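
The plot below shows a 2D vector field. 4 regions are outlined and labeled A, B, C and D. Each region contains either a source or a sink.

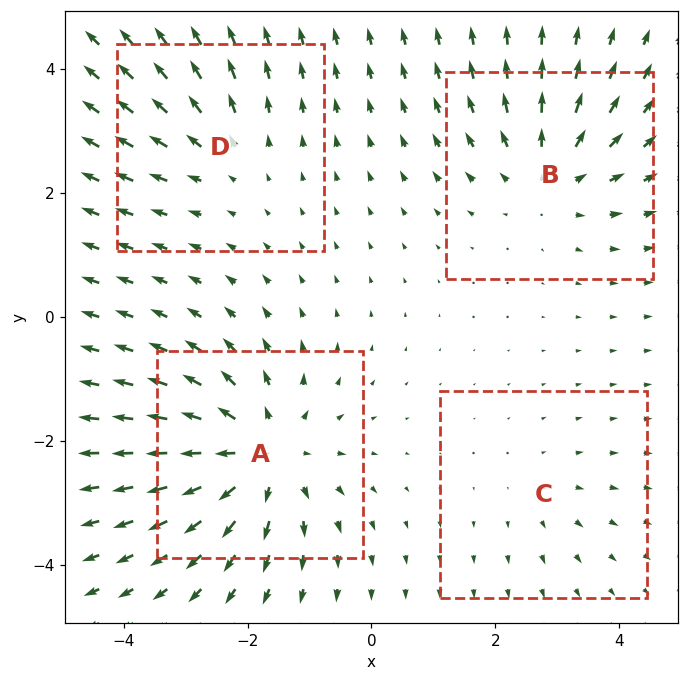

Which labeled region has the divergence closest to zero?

Divergence at each region's feature centre — A: about +6, B: about +4, C: about +2, D: about +3. Region C is closest to zero.

C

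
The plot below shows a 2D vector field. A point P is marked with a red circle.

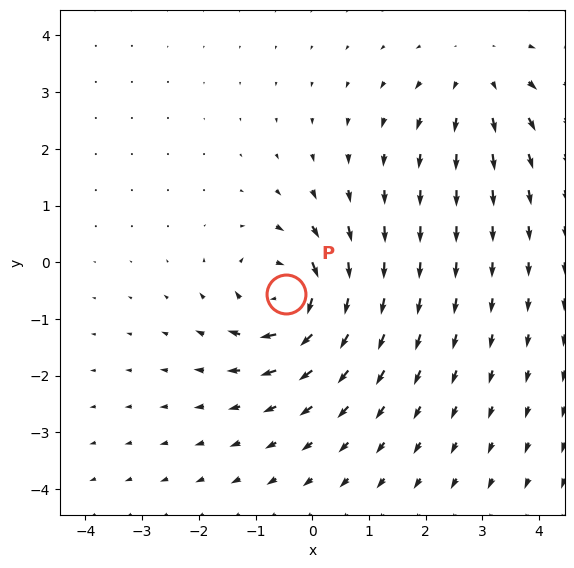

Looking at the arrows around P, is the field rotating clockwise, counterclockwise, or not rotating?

Near P at (-0.5, -0.6) the arrows circulate clockwise. The curl (z-component) there is about -7; negative curl means clockwise rotation.

clockwise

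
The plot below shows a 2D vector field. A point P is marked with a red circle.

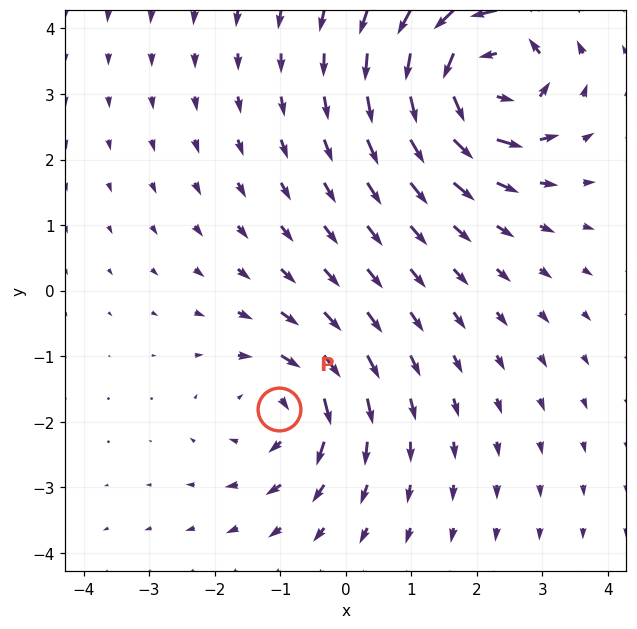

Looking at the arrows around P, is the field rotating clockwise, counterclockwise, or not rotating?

clockwise

Near P at (-1.0, -1.8) the arrows circulate clockwise. The curl (z-component) there is about -3; negative curl means clockwise rotation.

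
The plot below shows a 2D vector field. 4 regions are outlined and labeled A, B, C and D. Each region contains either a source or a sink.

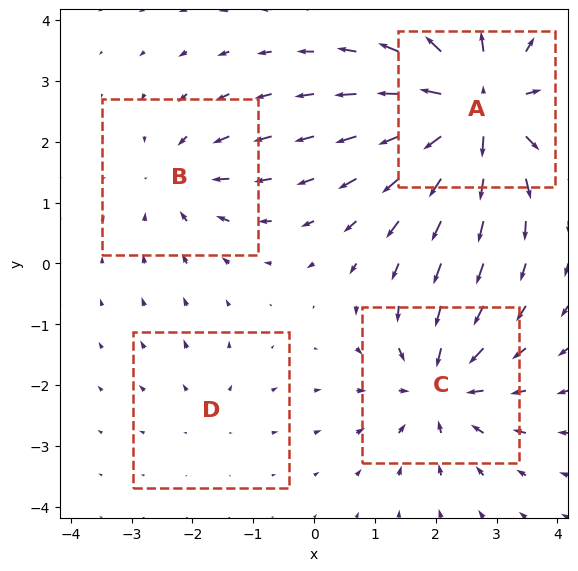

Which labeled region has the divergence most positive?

Divergence at each region's feature centre — A: about +8, B: about -4, C: about -5, D: about +2. Region A is most positive.

A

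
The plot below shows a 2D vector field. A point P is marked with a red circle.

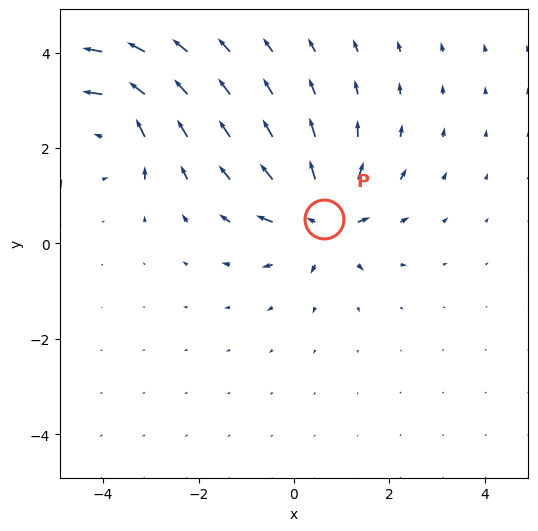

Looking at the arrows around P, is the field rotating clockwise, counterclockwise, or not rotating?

Near P at (0.6, 0.5) the arrows show no circulation. The curl there is ≈0.

not rotating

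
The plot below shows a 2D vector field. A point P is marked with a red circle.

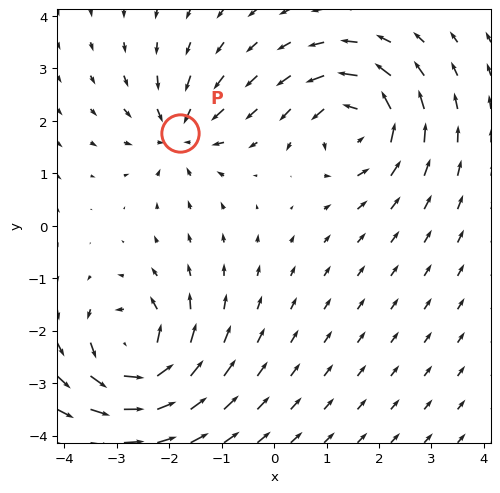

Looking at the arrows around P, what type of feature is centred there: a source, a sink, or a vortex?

At P (-1.8, 1.8) the arrows converge inward. Divergence about -5, curl ≈0 — negative divergence with near-zero curl is a sink.

sink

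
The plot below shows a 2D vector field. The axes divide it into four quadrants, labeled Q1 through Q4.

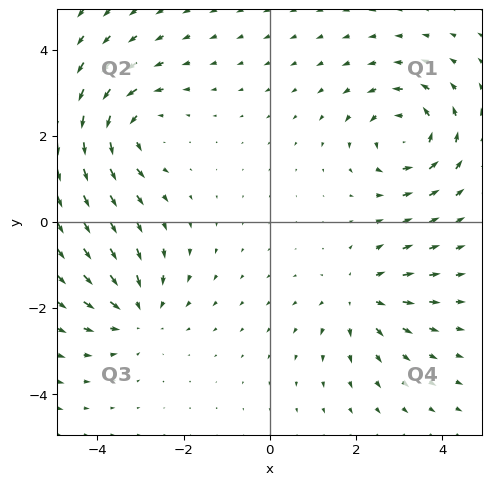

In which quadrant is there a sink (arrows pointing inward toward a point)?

The sink sits at approximately (-3.1, -2.1), which lies in quadrant Q3. The divergence there is about -4, negative as expected for a sink.

Q3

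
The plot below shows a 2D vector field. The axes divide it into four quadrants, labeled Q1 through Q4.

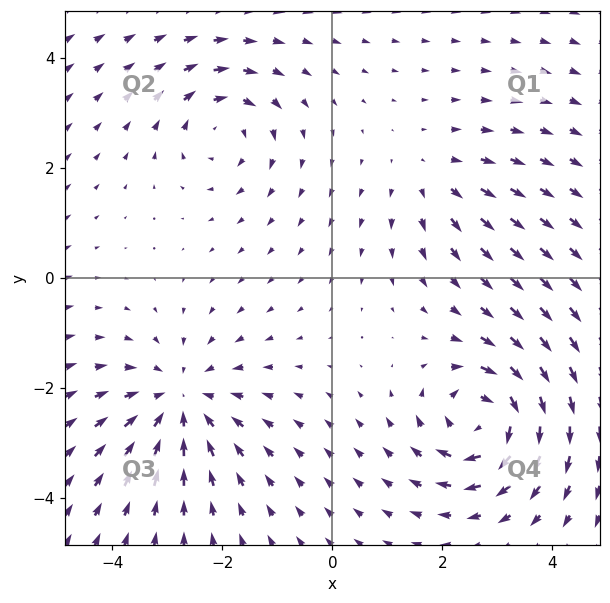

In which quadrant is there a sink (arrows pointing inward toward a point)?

Q3

The sink sits at approximately (-2.8, -2.2), which lies in quadrant Q3. The divergence there is about -4, negative as expected for a sink.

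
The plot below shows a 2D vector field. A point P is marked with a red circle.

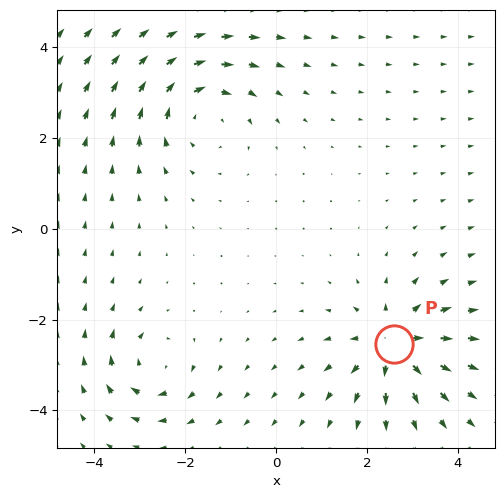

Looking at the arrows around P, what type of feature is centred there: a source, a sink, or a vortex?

At P (2.6, -2.5) the arrows spread outward. Divergence about +5, curl ≈0 — positive divergence with near-zero curl is a source.

source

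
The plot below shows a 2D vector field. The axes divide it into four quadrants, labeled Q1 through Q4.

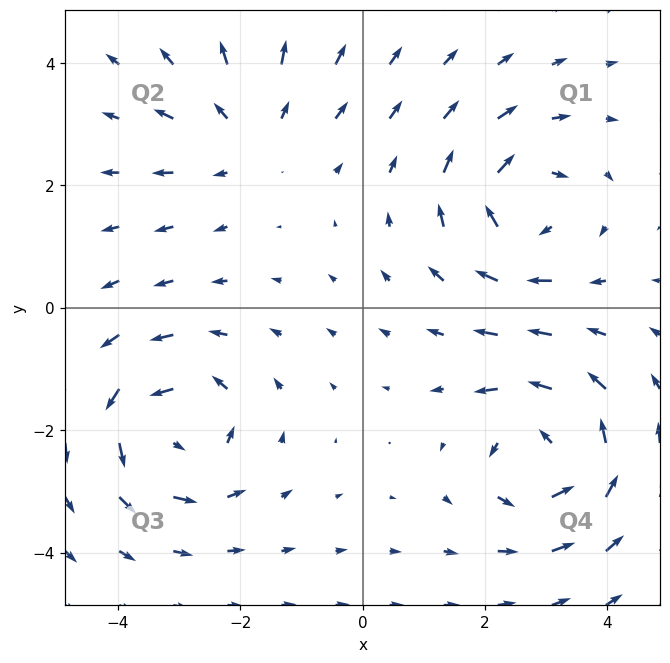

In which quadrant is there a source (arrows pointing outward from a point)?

Q2

The source sits at approximately (-1.9, 2.8), which lies in quadrant Q2. The divergence there is about +2, positive as expected for a source.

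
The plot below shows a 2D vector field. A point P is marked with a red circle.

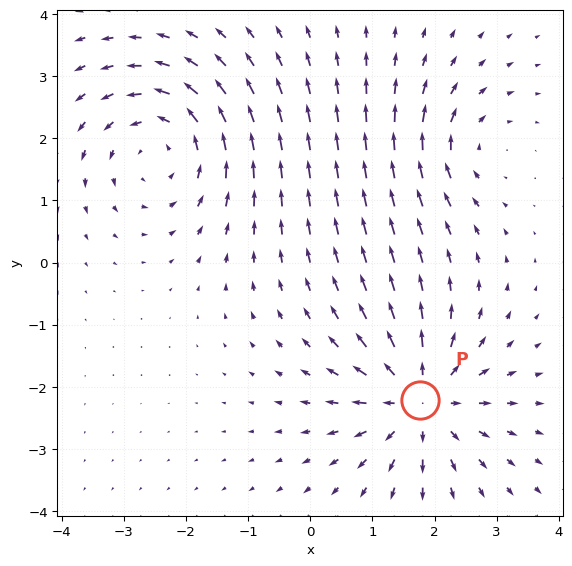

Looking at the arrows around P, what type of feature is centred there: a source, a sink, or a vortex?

source

At P (1.8, -2.2) the arrows spread outward. Divergence about +5, curl ≈0 — positive divergence with near-zero curl is a source.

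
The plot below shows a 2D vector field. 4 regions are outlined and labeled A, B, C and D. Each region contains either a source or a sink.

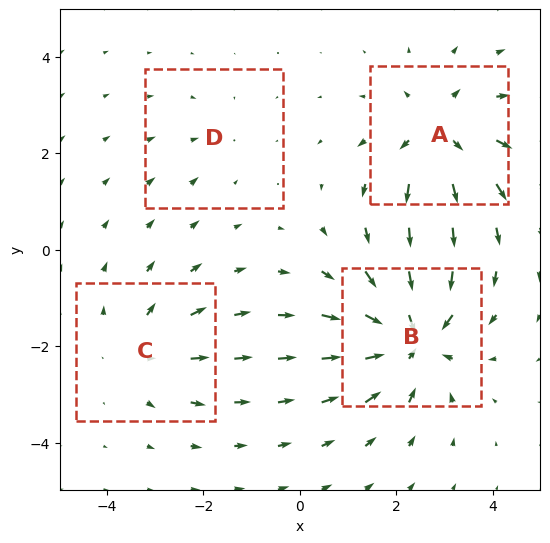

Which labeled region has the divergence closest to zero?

D

Divergence at each region's feature centre — A: about +5, B: about -7, C: about +3, D: about -2. Region D is closest to zero.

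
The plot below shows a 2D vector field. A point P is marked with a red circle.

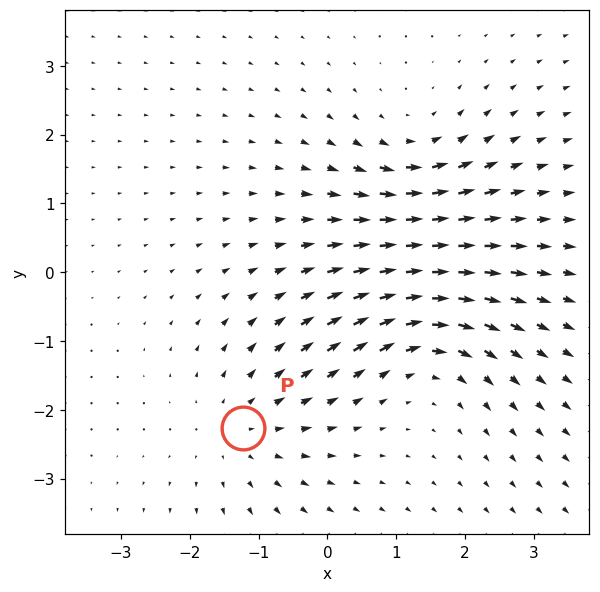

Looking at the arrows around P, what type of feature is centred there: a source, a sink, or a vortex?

source

At P (-1.2, -2.3) the arrows spread outward. Divergence about +4, curl ≈0 — positive divergence with near-zero curl is a source.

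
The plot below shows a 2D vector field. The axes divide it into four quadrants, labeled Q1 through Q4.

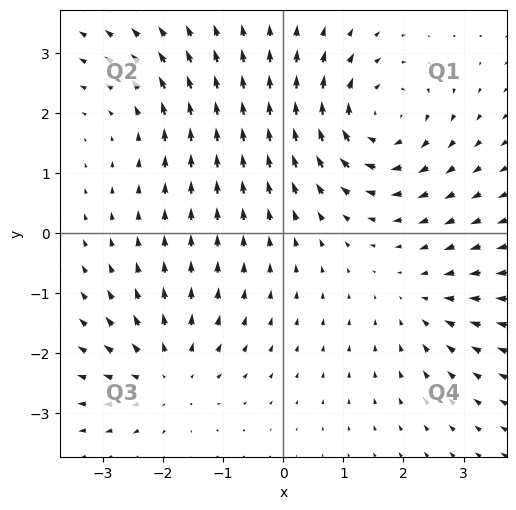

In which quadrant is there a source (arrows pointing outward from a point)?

Q3

The source sits at approximately (-1.9, -2.4), which lies in quadrant Q3. The divergence there is about +4, positive as expected for a source.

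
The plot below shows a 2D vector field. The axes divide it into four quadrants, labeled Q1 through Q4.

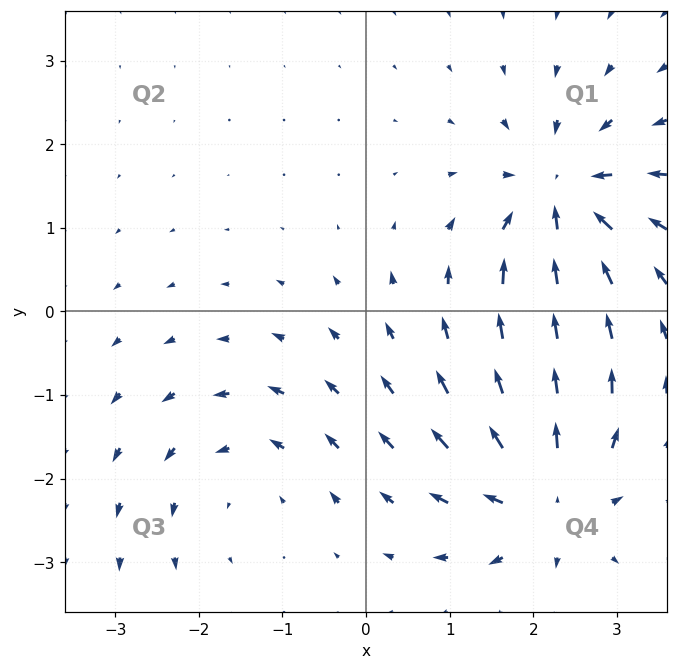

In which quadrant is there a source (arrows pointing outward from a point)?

The source sits at approximately (2.2, -2.2), which lies in quadrant Q4. The divergence there is about +4, positive as expected for a source.

Q4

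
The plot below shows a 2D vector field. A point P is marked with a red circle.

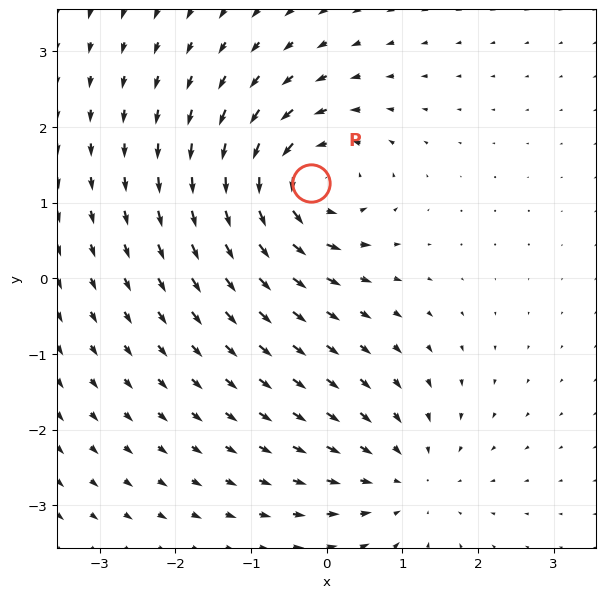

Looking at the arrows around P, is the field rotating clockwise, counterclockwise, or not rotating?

counterclockwise

Near P at (-0.2, 1.3) the arrows circulate counterclockwise. The curl (z-component) there is about +5; positive curl means counterclockwise rotation.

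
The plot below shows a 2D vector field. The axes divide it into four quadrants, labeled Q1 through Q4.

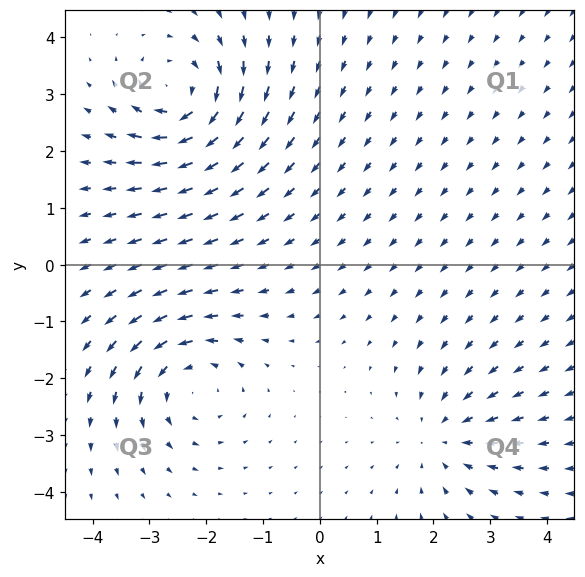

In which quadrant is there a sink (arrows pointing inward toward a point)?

Q4

The sink sits at approximately (2.2, -3.0), which lies in quadrant Q4. The divergence there is about -3, negative as expected for a sink.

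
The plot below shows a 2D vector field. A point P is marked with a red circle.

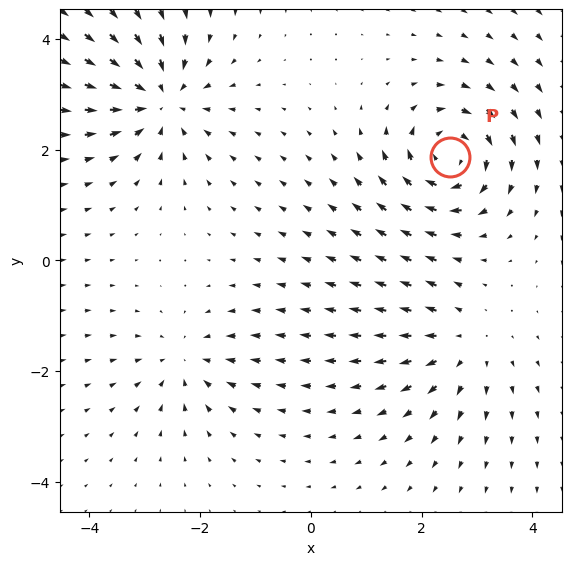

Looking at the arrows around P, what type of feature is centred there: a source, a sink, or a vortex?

At P (2.5, 1.9) the arrows circulate clockwise. Divergence ≈0, curl about -7 — near-zero divergence with nonzero curl is a vortex.

vortex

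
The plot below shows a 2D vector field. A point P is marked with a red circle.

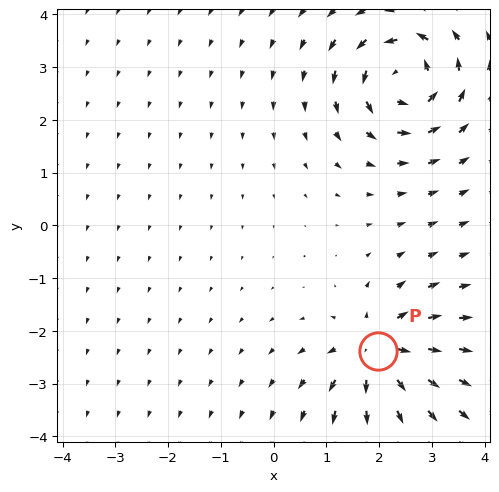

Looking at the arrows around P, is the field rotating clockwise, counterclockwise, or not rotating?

Near P at (2.0, -2.4) the arrows show no circulation. The curl there is ≈0.

not rotating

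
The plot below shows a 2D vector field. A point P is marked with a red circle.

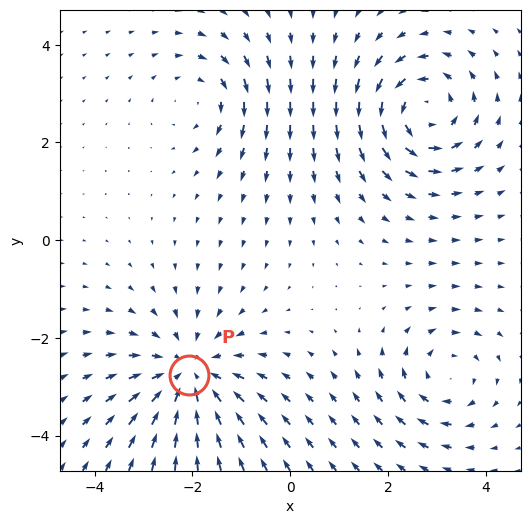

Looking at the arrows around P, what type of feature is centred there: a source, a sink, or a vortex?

sink

At P (-2.1, -2.7) the arrows converge inward. Divergence about -4, curl ≈0 — negative divergence with near-zero curl is a sink.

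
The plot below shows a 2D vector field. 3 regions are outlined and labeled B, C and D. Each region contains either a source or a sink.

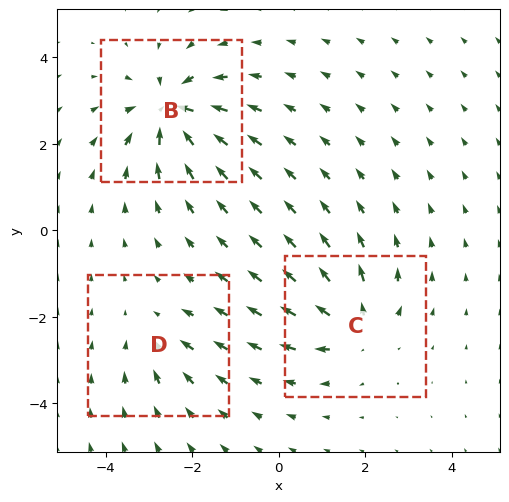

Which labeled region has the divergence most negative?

Divergence at each region's feature centre — B: about -6, C: about +4, D: about -2. Region B is most negative.

B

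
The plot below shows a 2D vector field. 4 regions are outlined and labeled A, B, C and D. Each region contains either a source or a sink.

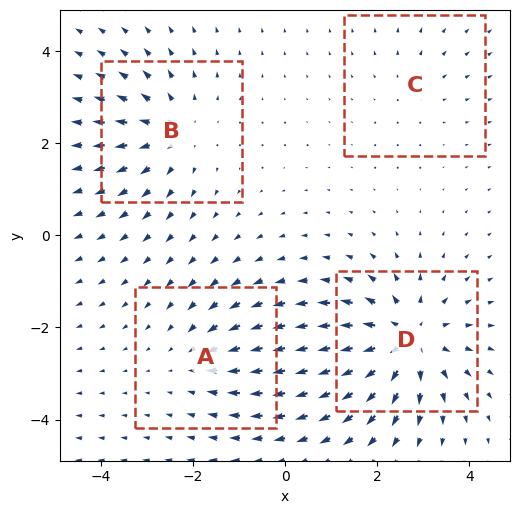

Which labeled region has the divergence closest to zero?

C

Divergence at each region's feature centre — A: about -3, B: about +4, C: about +2, D: about +6. Region C is closest to zero.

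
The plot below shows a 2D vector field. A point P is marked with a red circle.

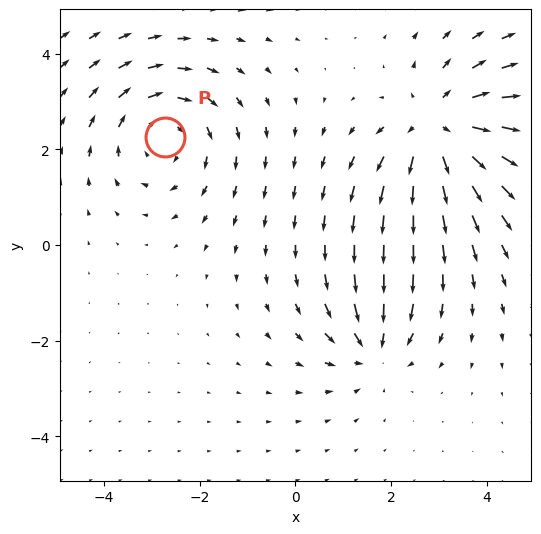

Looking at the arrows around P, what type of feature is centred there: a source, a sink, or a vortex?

At P (-2.7, 2.3) the arrows circulate clockwise. Divergence ≈0, curl about -3 — near-zero divergence with nonzero curl is a vortex.

vortex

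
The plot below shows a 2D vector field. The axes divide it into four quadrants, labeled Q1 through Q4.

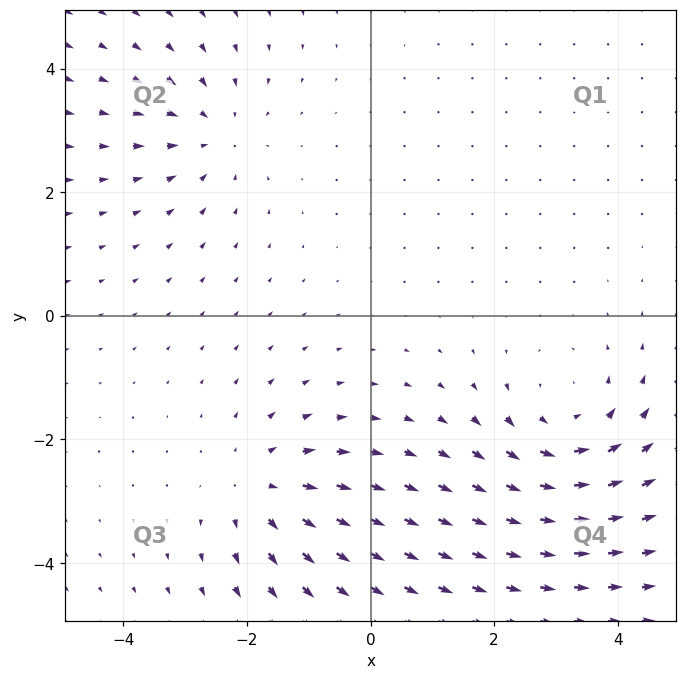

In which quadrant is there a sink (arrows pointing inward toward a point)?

Q2

The sink sits at approximately (-2.5, 2.9), which lies in quadrant Q2. The divergence there is about -3, negative as expected for a sink.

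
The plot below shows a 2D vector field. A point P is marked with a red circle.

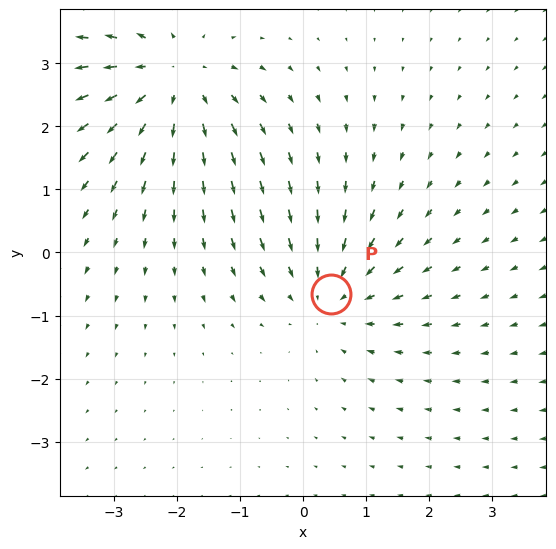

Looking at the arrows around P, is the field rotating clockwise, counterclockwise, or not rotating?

Near P at (0.4, -0.7) the arrows show no circulation. The curl there is ≈0.

not rotating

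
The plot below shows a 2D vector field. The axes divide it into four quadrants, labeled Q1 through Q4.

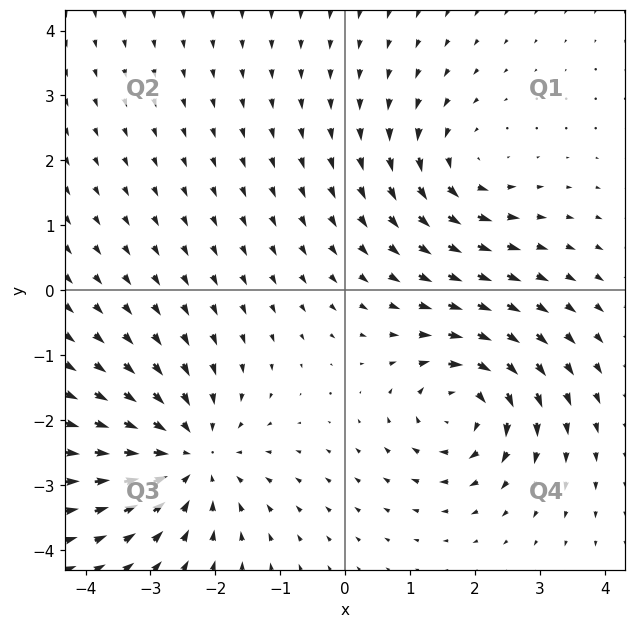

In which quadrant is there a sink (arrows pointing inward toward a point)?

The sink sits at approximately (-2.4, -2.6), which lies in quadrant Q3. The divergence there is about -4, negative as expected for a sink.

Q3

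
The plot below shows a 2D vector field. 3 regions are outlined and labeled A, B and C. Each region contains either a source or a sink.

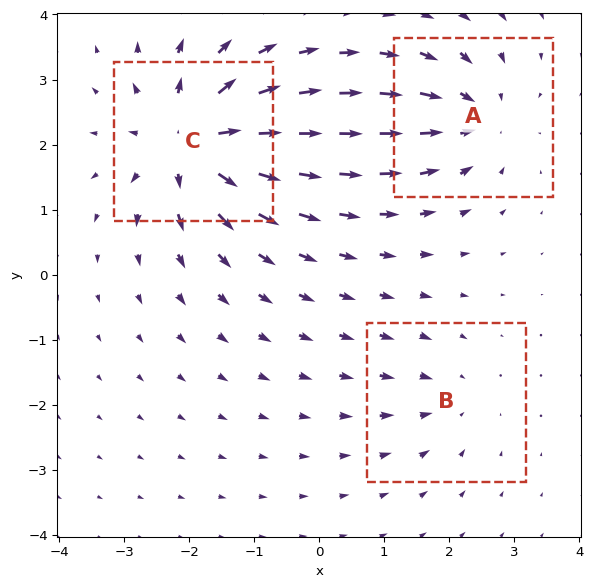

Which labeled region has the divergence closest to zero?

B

Divergence at each region's feature centre — A: about -4, B: about -2, C: about +6. Region B is closest to zero.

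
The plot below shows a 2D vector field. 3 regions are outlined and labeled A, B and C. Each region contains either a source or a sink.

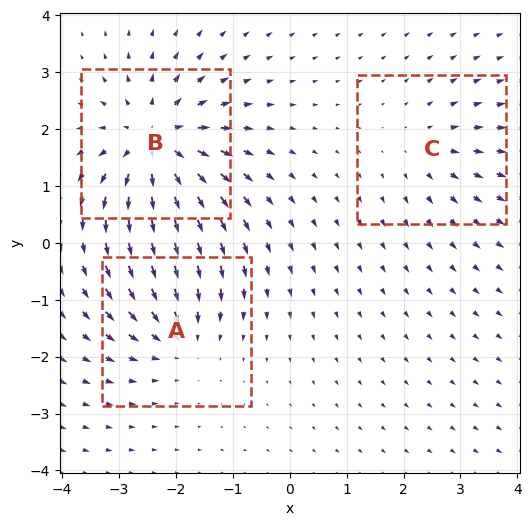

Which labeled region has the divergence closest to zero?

Divergence at each region's feature centre — A: about -3, B: about +5, C: about +2. Region C is closest to zero.

C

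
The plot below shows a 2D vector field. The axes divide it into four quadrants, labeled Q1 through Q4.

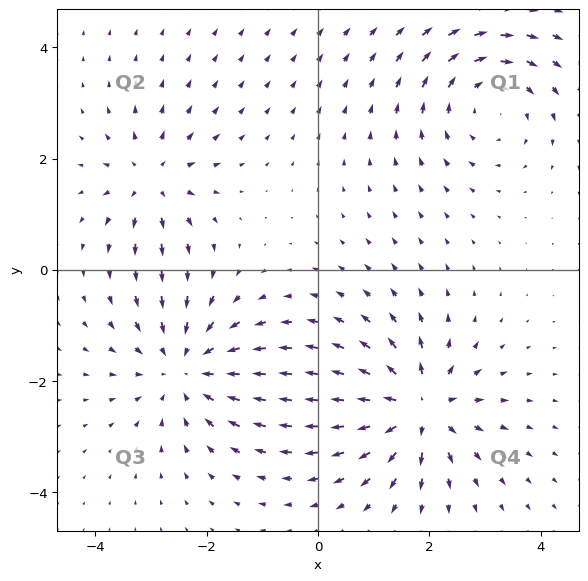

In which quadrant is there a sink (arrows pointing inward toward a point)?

The sink sits at approximately (-2.4, -1.8), which lies in quadrant Q3. The divergence there is about -4, negative as expected for a sink.

Q3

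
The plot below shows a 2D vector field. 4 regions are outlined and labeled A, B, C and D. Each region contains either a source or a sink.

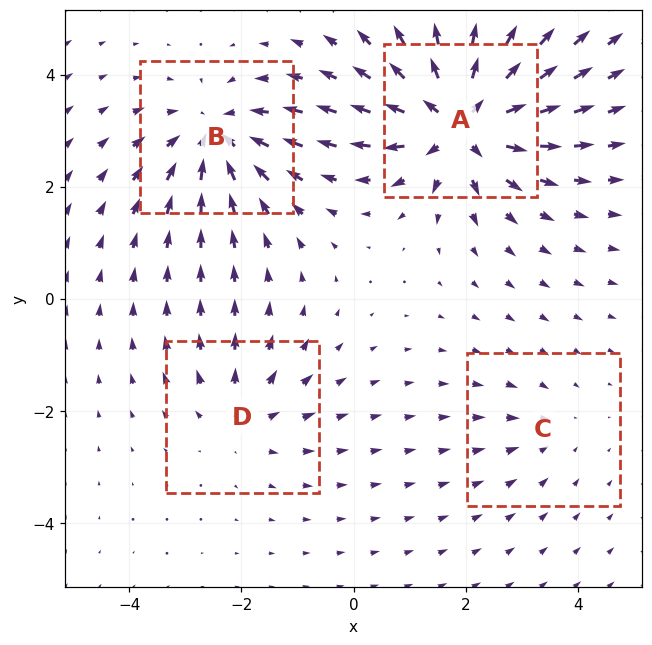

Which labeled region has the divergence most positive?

Divergence at each region's feature centre — A: about +8, B: about -5, C: about -2, D: about +3. Region A is most positive.

A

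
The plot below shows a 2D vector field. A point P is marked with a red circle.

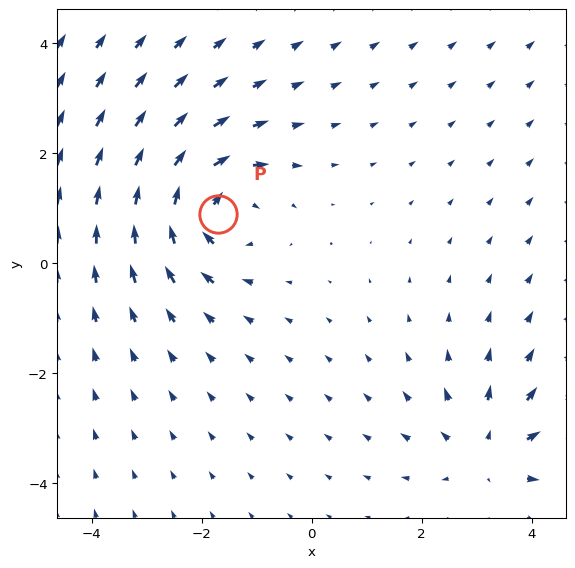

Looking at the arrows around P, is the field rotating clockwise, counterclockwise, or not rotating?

Near P at (-1.7, 0.9) the arrows circulate clockwise. The curl (z-component) there is about -5; negative curl means clockwise rotation.

clockwise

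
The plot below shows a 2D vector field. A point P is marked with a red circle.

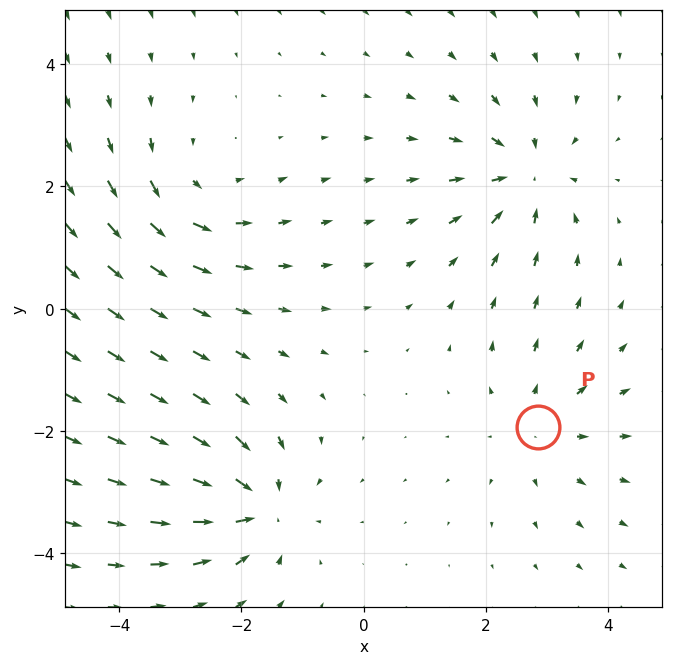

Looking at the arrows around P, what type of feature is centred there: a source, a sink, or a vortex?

At P (2.9, -1.9) the arrows spread outward. Divergence about +3, curl ≈0 — positive divergence with near-zero curl is a source.

source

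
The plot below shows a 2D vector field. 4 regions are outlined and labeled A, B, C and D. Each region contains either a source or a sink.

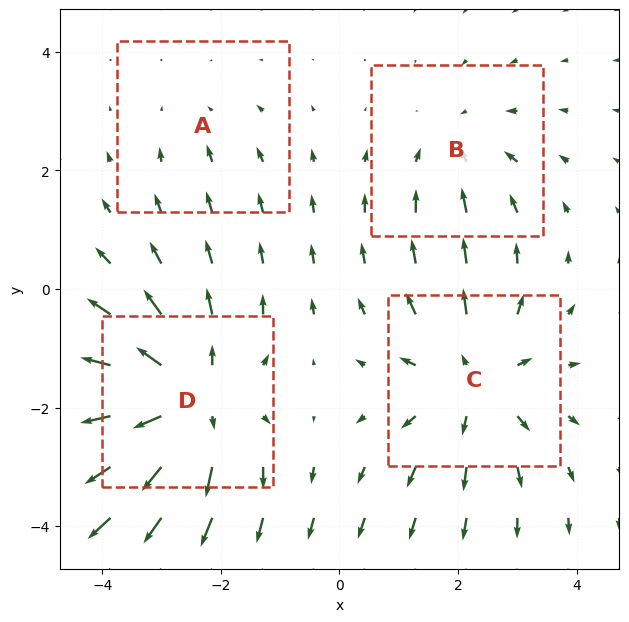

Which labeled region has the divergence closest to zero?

Divergence at each region's feature centre — A: about -2, B: about -3, C: about +5, D: about +6. Region A is closest to zero.

A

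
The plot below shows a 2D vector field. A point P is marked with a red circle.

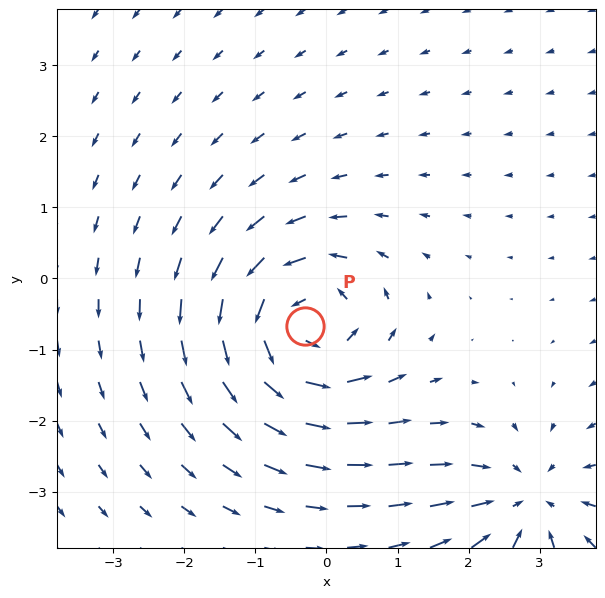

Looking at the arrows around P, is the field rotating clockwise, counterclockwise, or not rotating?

counterclockwise

Near P at (-0.3, -0.7) the arrows circulate counterclockwise. The curl (z-component) there is about +6; positive curl means counterclockwise rotation.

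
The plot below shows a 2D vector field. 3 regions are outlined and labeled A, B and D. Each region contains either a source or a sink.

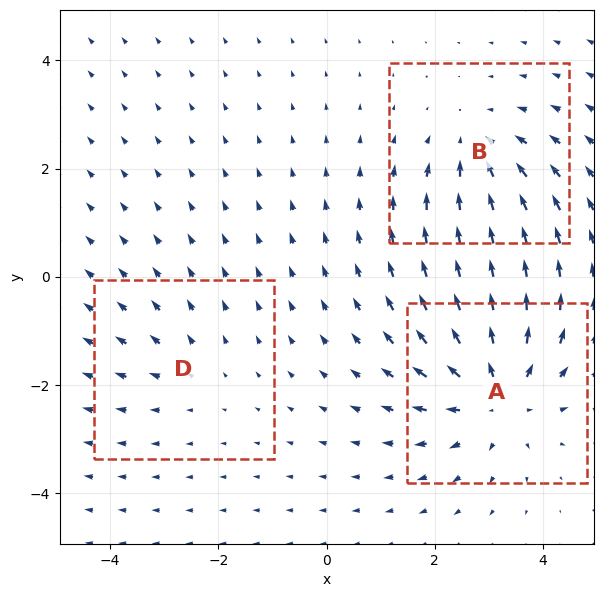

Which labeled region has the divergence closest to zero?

Divergence at each region's feature centre — A: about +4, B: about -3, D: about +2. Region D is closest to zero.

D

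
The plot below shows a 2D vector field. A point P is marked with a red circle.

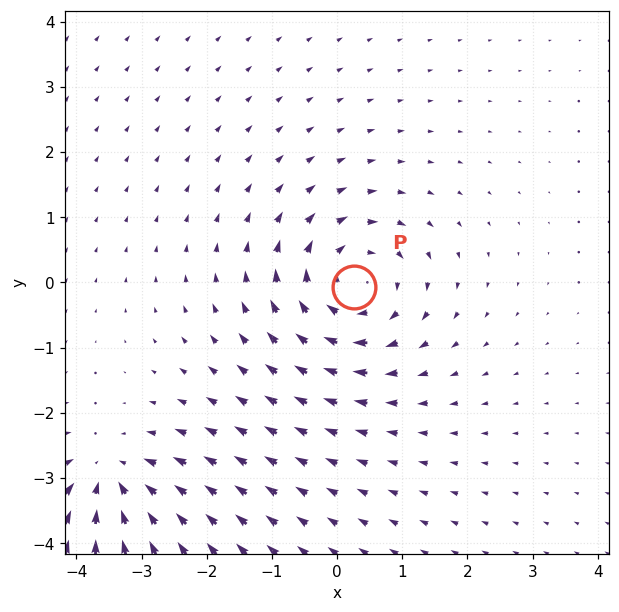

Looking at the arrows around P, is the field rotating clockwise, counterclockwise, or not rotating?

Near P at (0.3, -0.1) the arrows circulate clockwise. The curl (z-component) there is about -5; negative curl means clockwise rotation.

clockwise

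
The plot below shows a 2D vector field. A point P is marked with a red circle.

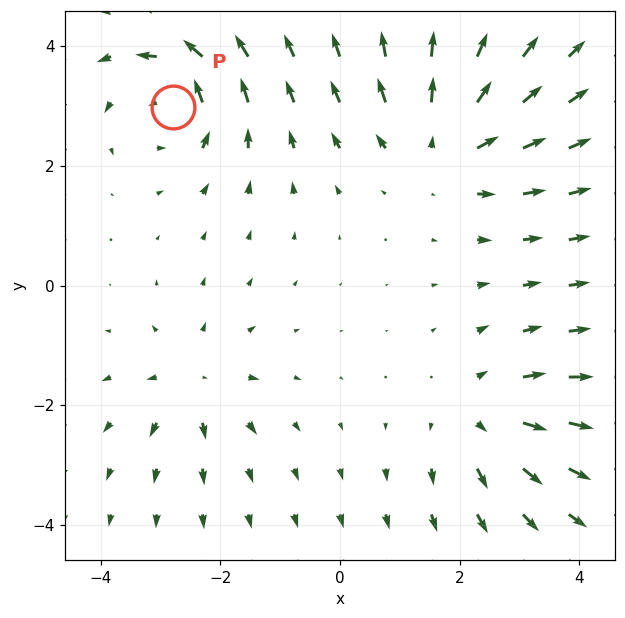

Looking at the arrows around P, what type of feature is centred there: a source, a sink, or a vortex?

vortex

At P (-2.8, 3.0) the arrows circulate counterclockwise. Divergence ≈0, curl about +6 — near-zero divergence with nonzero curl is a vortex.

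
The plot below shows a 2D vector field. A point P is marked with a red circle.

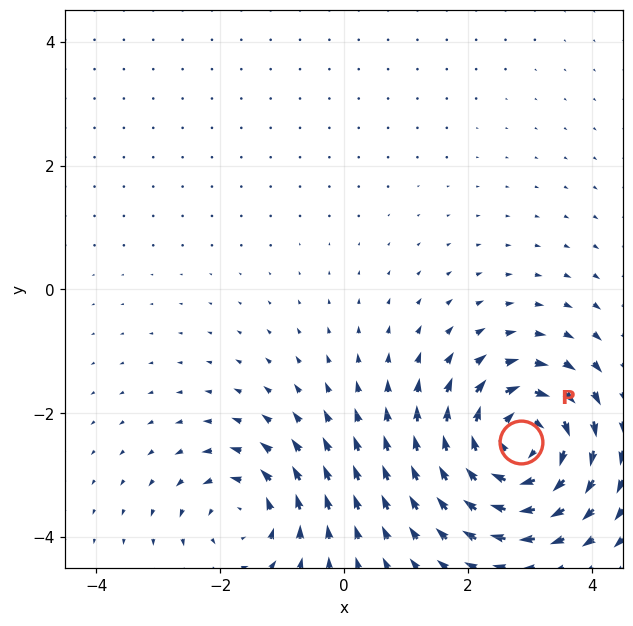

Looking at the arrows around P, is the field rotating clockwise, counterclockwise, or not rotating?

clockwise

Near P at (2.9, -2.5) the arrows circulate clockwise. The curl (z-component) there is about -6; negative curl means clockwise rotation.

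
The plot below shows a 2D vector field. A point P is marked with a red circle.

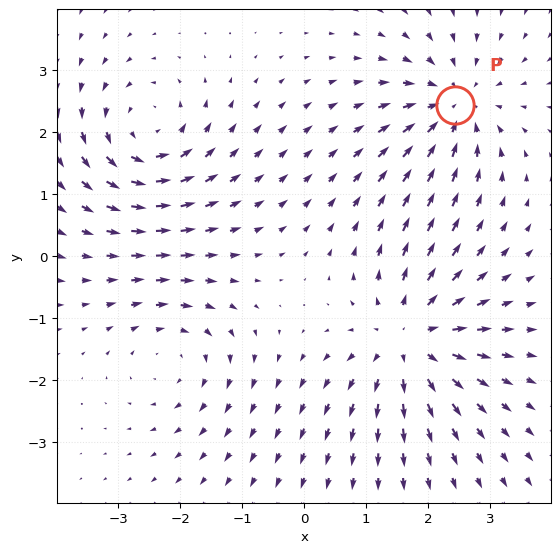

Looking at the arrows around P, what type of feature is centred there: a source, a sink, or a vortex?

At P (2.4, 2.4) the arrows converge inward. Divergence about -4, curl ≈0 — negative divergence with near-zero curl is a sink.

sink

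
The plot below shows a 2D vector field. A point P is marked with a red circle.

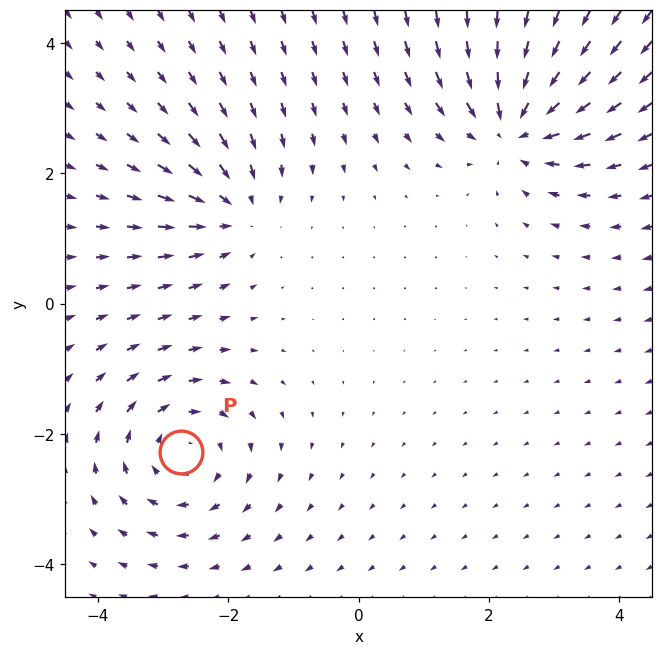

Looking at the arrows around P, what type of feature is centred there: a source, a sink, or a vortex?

vortex

At P (-2.7, -2.3) the arrows circulate clockwise. Divergence ≈0, curl about -4 — near-zero divergence with nonzero curl is a vortex.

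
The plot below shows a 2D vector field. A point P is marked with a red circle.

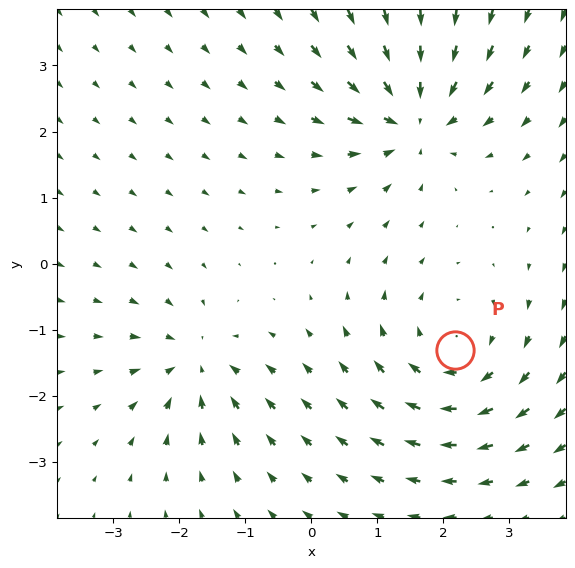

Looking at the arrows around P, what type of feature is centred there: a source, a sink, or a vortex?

vortex

At P (2.2, -1.3) the arrows circulate clockwise. Divergence ≈0, curl about -3 — near-zero divergence with nonzero curl is a vortex.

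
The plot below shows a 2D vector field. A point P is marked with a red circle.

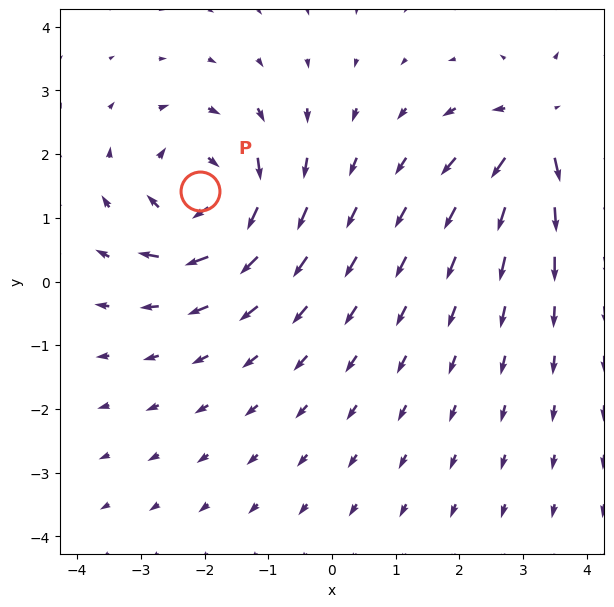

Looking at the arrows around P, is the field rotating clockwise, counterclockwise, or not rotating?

clockwise

Near P at (-2.1, 1.4) the arrows circulate clockwise. The curl (z-component) there is about -4; negative curl means clockwise rotation.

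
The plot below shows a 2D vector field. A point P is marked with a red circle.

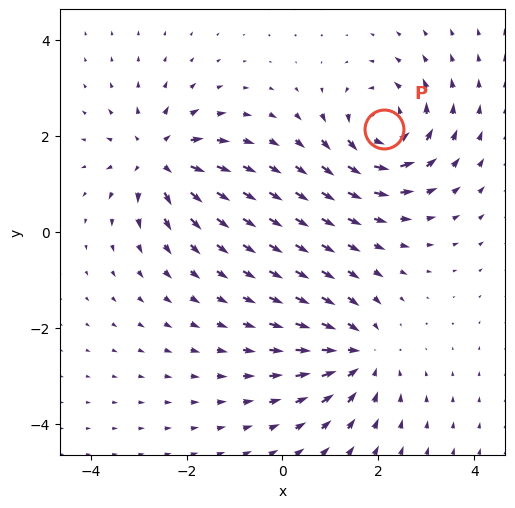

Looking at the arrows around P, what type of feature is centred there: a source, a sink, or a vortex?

At P (2.1, 2.1) the arrows circulate counterclockwise. Divergence ≈0, curl about +5 — near-zero divergence with nonzero curl is a vortex.

vortex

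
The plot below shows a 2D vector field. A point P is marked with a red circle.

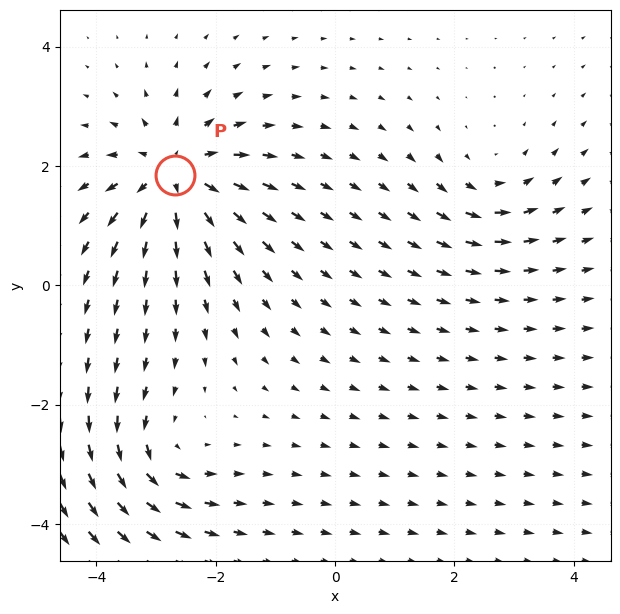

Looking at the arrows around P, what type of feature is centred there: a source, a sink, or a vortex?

At P (-2.7, 1.8) the arrows spread outward. Divergence about +5, curl ≈0 — positive divergence with near-zero curl is a source.

source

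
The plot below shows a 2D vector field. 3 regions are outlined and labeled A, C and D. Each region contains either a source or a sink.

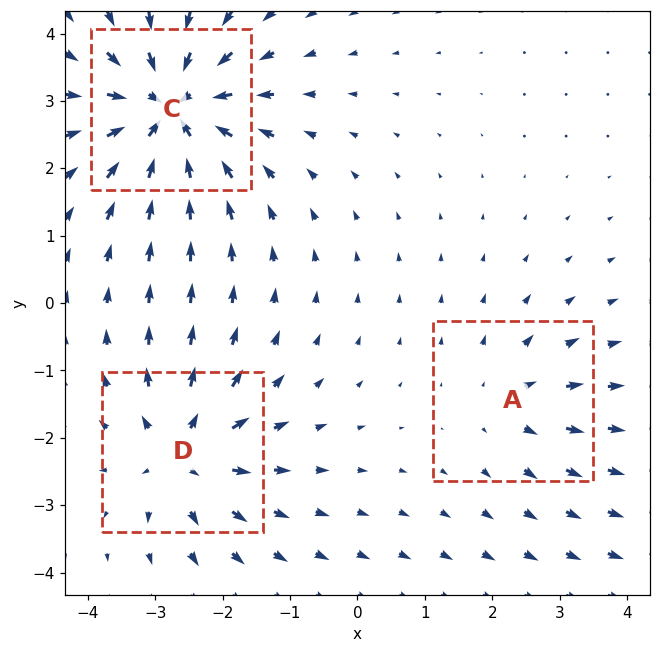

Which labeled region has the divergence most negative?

Divergence at each region's feature centre — A: about +2, C: about -6, D: about +4. Region C is most negative.

C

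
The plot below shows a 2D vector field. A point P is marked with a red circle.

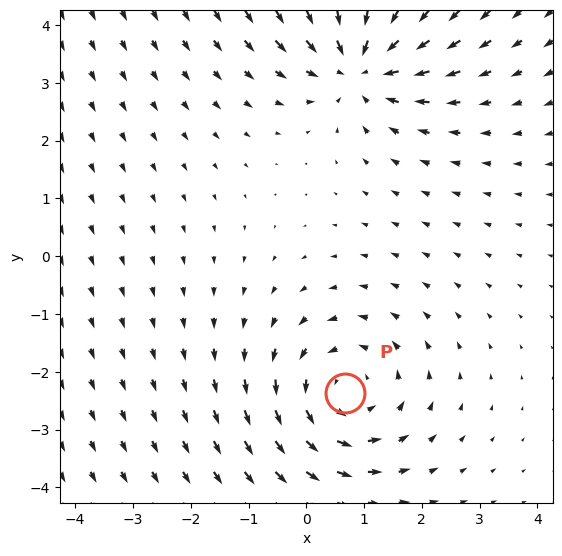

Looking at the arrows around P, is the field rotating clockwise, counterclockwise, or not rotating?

Near P at (0.7, -2.4) the arrows circulate counterclockwise. The curl (z-component) there is about +4; positive curl means counterclockwise rotation.

counterclockwise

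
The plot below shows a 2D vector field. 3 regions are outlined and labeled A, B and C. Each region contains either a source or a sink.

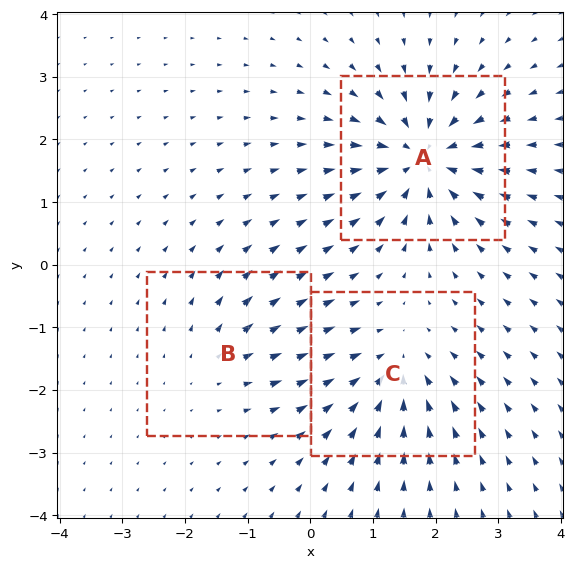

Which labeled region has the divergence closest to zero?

Divergence at each region's feature centre — A: about -6, B: about +2, C: about -4. Region B is closest to zero.

B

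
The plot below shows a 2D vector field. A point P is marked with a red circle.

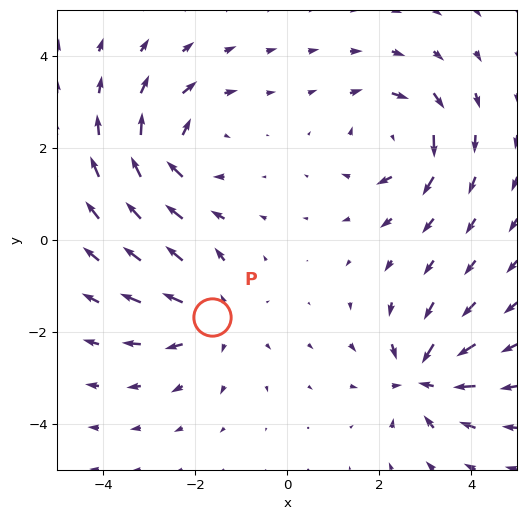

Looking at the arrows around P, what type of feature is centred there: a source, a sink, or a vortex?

source

At P (-1.6, -1.7) the arrows spread outward. Divergence about +3, curl ≈0 — positive divergence with near-zero curl is a source.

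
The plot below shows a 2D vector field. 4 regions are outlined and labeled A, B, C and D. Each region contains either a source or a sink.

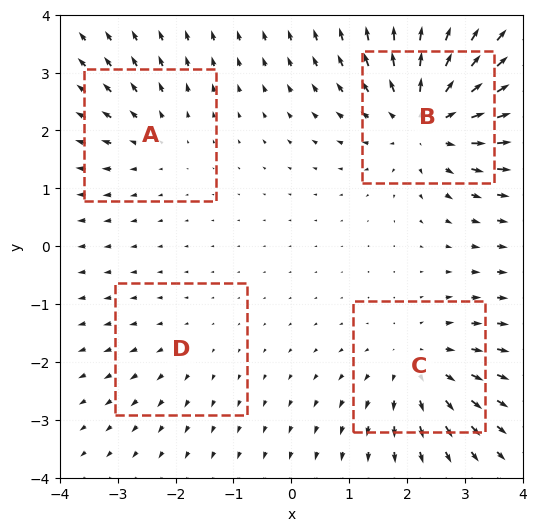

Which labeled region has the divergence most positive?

B

Divergence at each region's feature centre — A: about +3, B: about +6, C: about +4, D: about +2. Region B is most positive.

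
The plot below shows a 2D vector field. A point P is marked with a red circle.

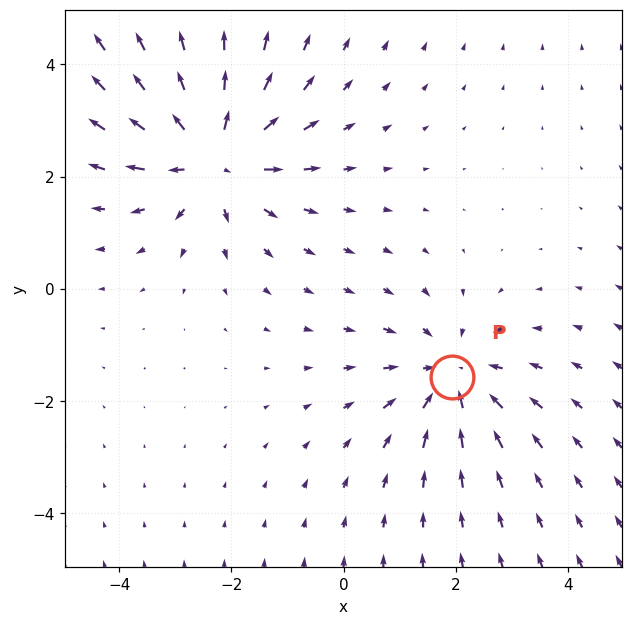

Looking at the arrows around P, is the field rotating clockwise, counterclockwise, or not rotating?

not rotating

Near P at (1.9, -1.6) the arrows show no circulation. The curl there is ≈0.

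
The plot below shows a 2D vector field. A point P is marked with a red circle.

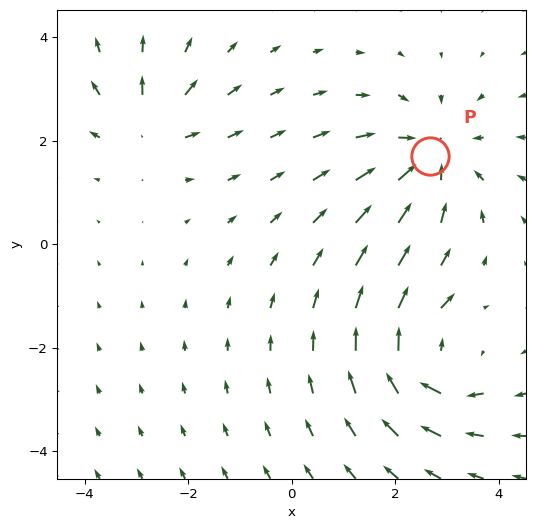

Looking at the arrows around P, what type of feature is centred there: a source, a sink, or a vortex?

sink

At P (2.7, 1.7) the arrows converge inward. Divergence about -4, curl ≈0 — negative divergence with near-zero curl is a sink.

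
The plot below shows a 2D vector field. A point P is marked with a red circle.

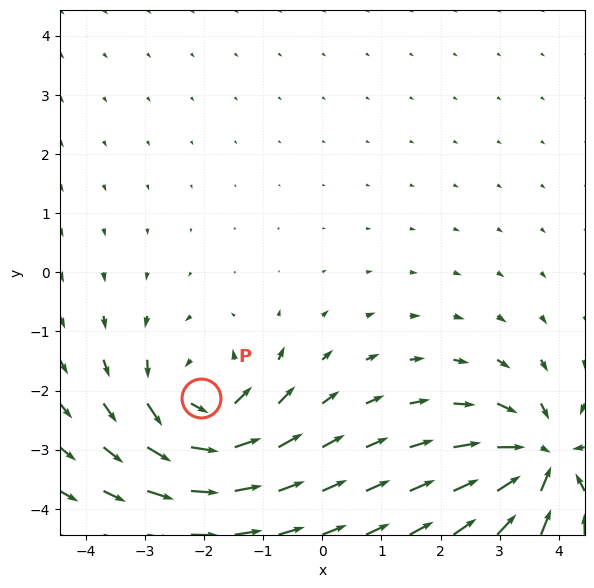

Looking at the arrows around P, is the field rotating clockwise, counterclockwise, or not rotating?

Near P at (-2.0, -2.1) the arrows circulate counterclockwise. The curl (z-component) there is about +4; positive curl means counterclockwise rotation.

counterclockwise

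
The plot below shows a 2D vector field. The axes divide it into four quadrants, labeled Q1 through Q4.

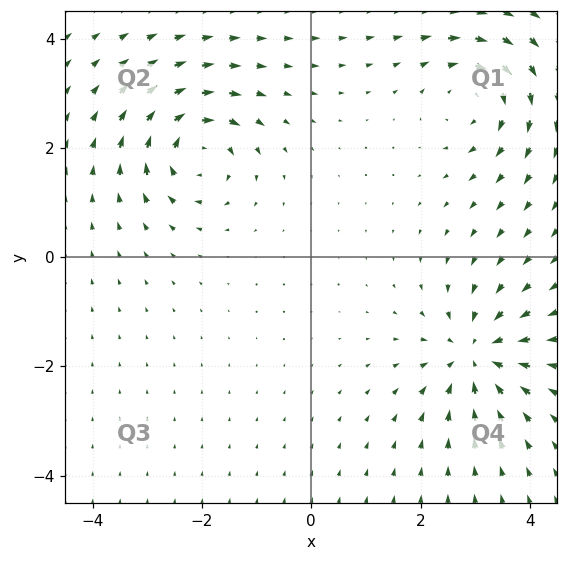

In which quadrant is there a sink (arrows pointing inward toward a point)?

The sink sits at approximately (3.0, -1.8), which lies in quadrant Q4. The divergence there is about -5, negative as expected for a sink.

Q4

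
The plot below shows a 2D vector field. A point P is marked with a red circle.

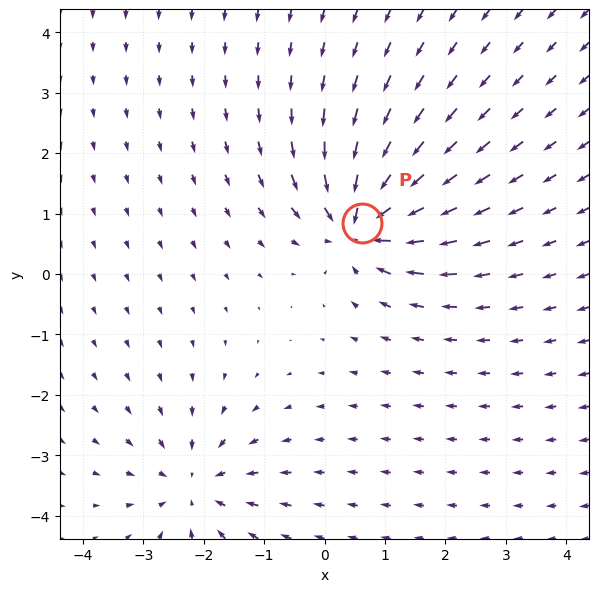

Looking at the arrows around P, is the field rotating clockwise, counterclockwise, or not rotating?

Near P at (0.6, 0.8) the arrows show no circulation. The curl there is ≈0.

not rotating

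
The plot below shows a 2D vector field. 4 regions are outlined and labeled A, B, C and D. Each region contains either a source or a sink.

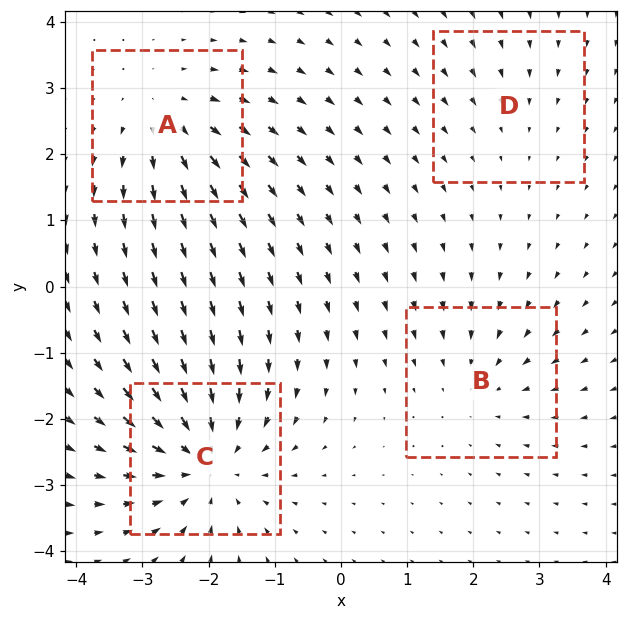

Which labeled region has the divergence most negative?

C

Divergence at each region's feature centre — A: about +4, B: about -3, C: about -6, D: about -2. Region C is most negative.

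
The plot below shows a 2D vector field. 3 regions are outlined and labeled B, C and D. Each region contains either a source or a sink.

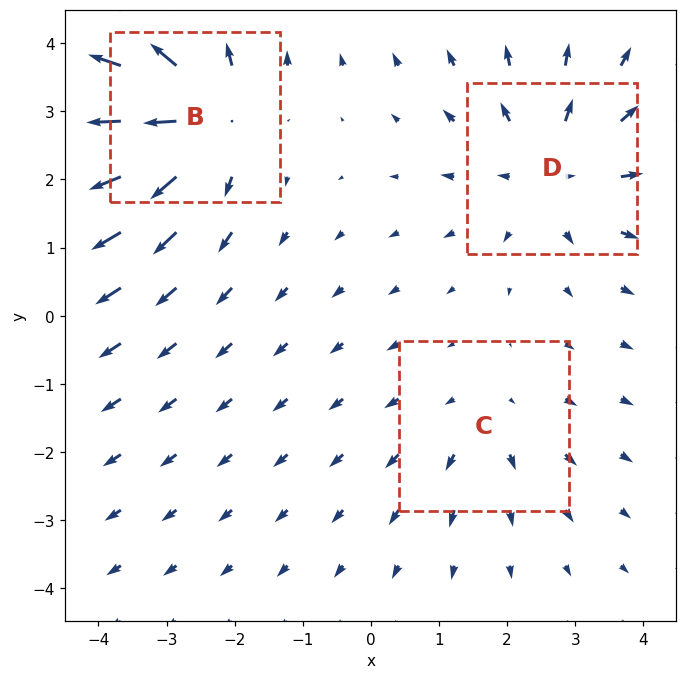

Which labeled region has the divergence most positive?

B

Divergence at each region's feature centre — B: about +4, C: about +2, D: about +3. Region B is most positive.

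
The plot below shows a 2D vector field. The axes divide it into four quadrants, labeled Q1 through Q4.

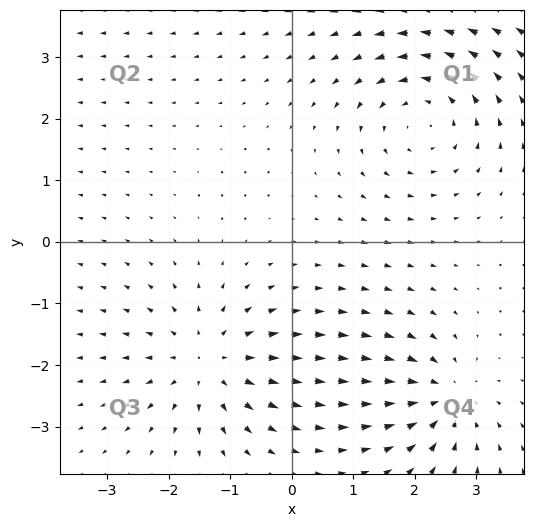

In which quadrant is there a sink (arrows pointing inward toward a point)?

Q4

The sink sits at approximately (2.5, -2.5), which lies in quadrant Q4. The divergence there is about -4, negative as expected for a sink.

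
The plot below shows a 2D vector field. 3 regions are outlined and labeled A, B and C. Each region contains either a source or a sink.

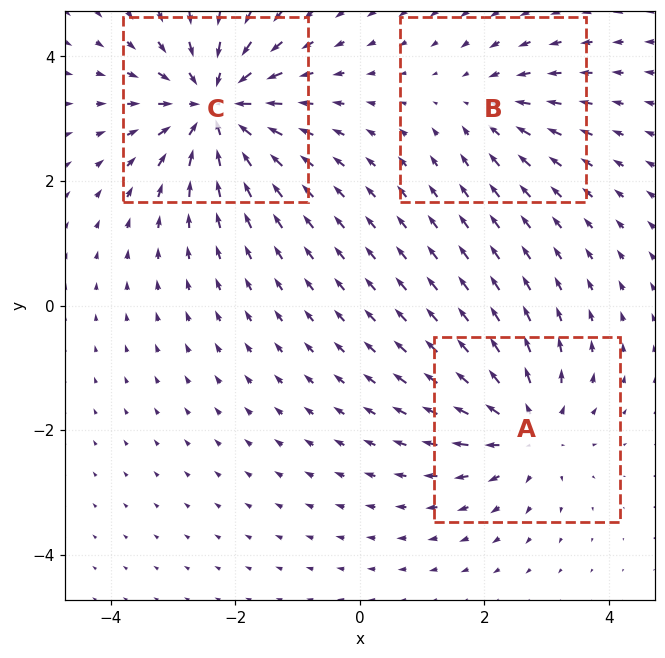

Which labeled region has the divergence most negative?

C

Divergence at each region's feature centre — A: about +4, B: about -2, C: about -5. Region C is most negative.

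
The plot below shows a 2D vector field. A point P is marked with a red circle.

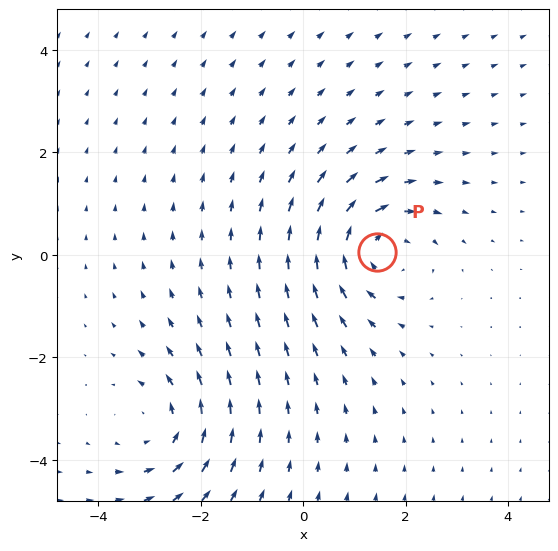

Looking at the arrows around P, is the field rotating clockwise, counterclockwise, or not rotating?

Near P at (1.4, 0.1) the arrows circulate clockwise. The curl (z-component) there is about -3; negative curl means clockwise rotation.

clockwise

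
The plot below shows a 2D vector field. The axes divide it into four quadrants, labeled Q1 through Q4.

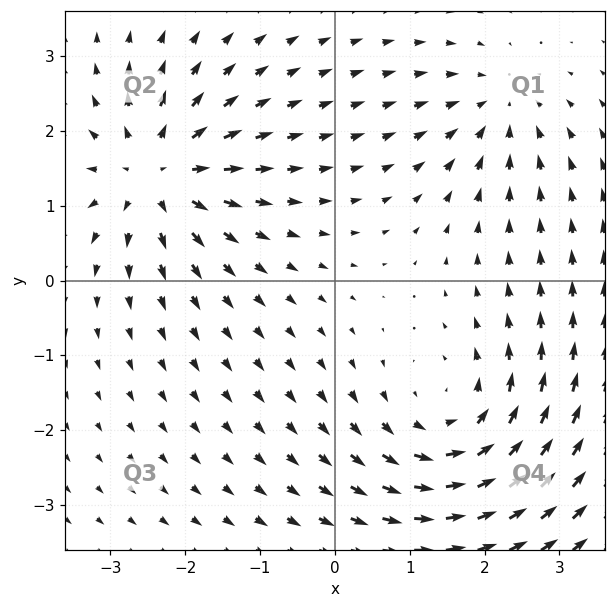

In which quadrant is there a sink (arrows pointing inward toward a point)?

The sink sits at approximately (2.2, 2.3), which lies in quadrant Q1. The divergence there is about -3, negative as expected for a sink.

Q1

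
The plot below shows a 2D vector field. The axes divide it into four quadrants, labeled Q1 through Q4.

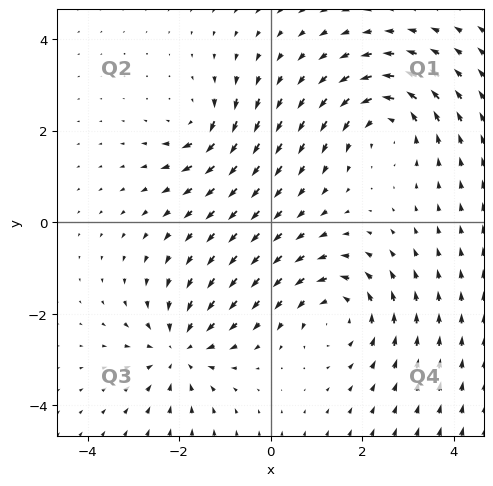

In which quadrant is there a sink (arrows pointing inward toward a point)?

The sink sits at approximately (-2.0, -2.8), which lies in quadrant Q3. The divergence there is about -5, negative as expected for a sink.

Q3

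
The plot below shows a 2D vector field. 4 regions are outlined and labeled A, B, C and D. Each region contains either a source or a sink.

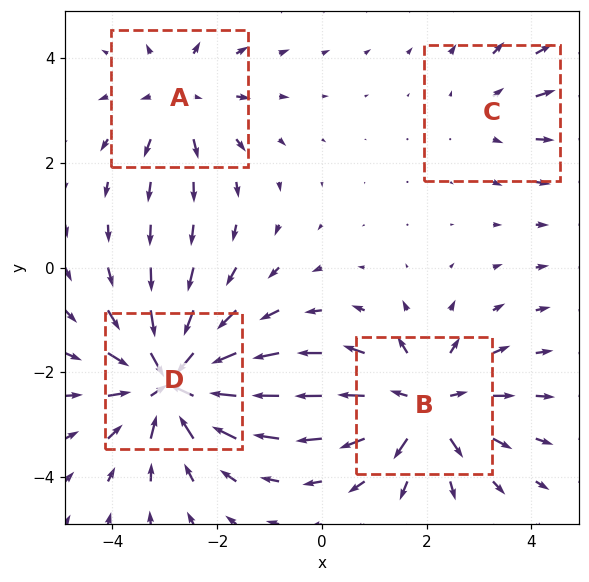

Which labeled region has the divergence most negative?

D

Divergence at each region's feature centre — A: about +4, B: about +6, C: about +2, D: about -7. Region D is most negative.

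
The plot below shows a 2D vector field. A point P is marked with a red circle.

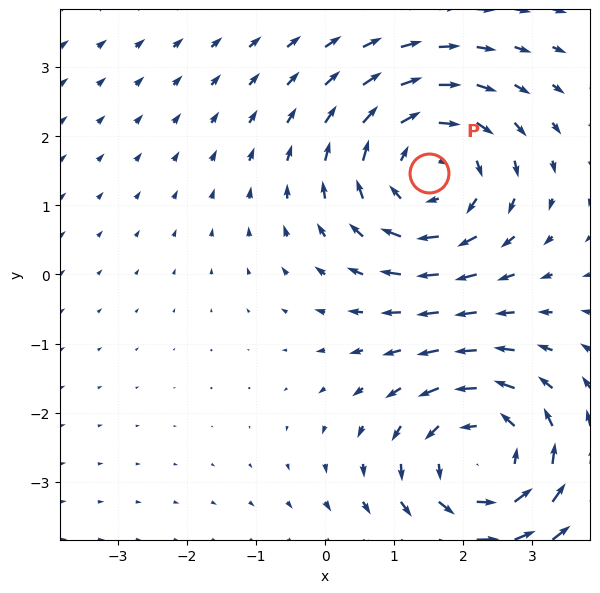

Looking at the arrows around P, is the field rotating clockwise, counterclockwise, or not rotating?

clockwise

Near P at (1.5, 1.5) the arrows circulate clockwise. The curl (z-component) there is about -4; negative curl means clockwise rotation.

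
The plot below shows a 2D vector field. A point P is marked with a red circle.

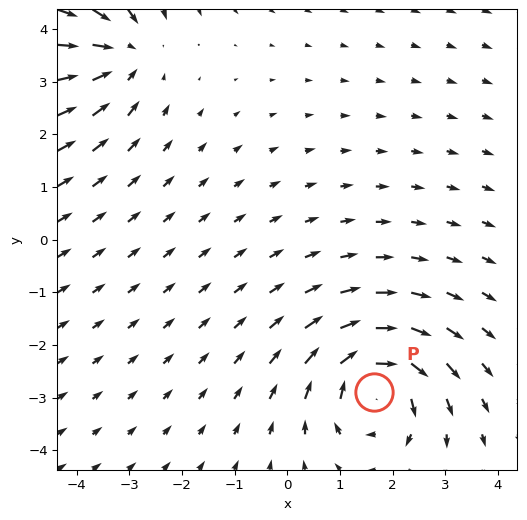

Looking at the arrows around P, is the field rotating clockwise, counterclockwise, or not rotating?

clockwise

Near P at (1.6, -2.9) the arrows circulate clockwise. The curl (z-component) there is about -4; negative curl means clockwise rotation.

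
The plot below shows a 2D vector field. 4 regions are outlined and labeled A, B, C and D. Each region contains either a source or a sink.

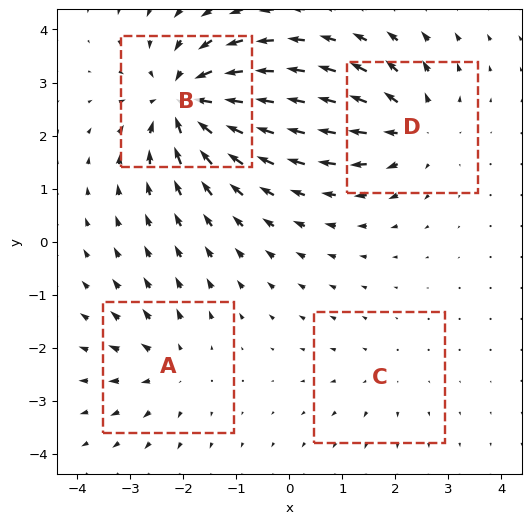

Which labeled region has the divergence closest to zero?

C

Divergence at each region's feature centre — A: about +4, B: about -8, C: about +2, D: about +5. Region C is closest to zero.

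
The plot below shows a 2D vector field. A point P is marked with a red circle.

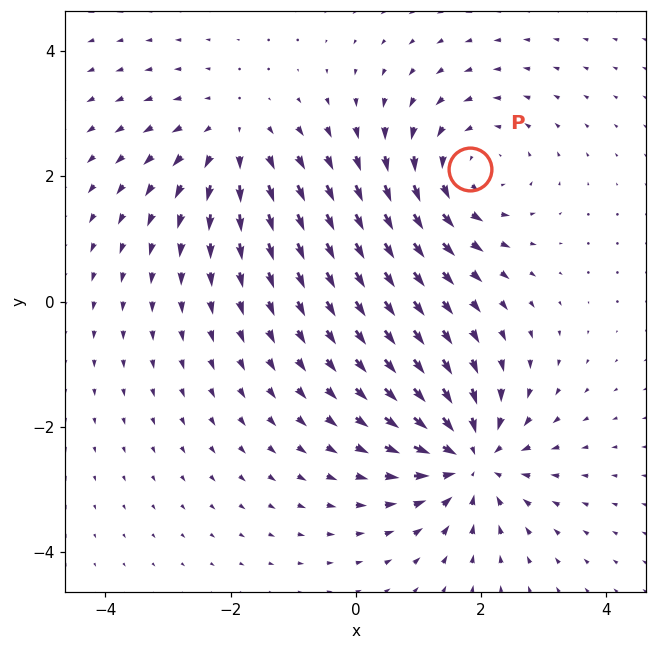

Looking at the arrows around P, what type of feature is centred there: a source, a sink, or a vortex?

vortex

At P (1.8, 2.1) the arrows circulate counterclockwise. Divergence ≈0, curl about +4 — near-zero divergence with nonzero curl is a vortex.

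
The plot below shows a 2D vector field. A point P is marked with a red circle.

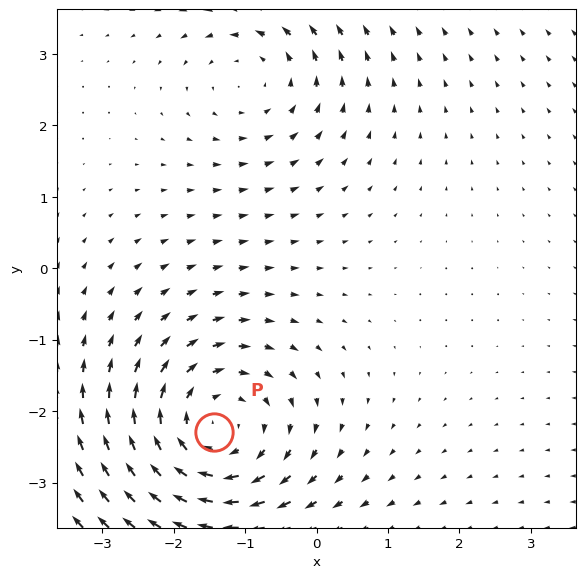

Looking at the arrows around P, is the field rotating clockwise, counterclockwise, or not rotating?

Near P at (-1.4, -2.3) the arrows circulate clockwise. The curl (z-component) there is about -4; negative curl means clockwise rotation.

clockwise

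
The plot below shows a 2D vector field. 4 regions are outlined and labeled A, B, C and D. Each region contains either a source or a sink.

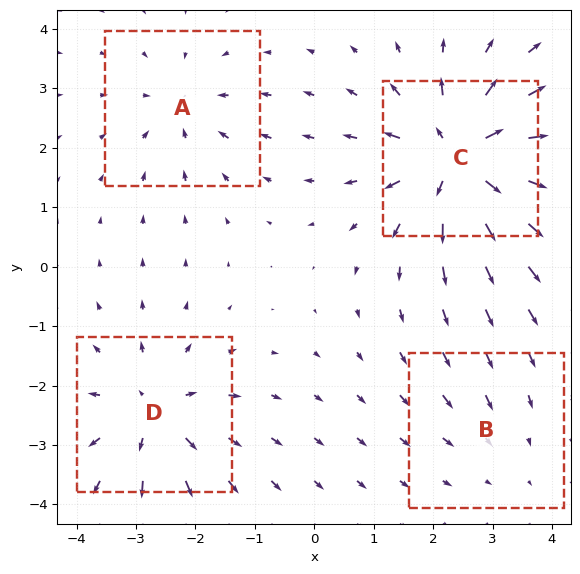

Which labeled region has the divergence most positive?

C

Divergence at each region's feature centre — A: about -4, B: about -2, C: about +8, D: about +5. Region C is most positive.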